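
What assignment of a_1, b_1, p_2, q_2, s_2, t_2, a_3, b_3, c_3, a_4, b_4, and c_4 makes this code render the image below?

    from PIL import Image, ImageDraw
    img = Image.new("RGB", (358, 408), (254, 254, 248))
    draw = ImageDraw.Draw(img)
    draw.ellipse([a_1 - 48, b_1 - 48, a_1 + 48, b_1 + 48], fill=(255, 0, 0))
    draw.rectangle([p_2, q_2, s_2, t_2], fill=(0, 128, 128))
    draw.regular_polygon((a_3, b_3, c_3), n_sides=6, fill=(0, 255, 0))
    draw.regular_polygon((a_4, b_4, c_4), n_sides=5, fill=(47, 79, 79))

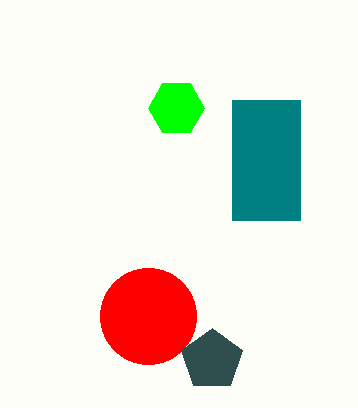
a_1 = 148, b_1 = 316, p_2 = 232, q_2 = 100, s_2 = 300, t_2 = 220, a_3 = 176, b_3 = 108, c_3 = 28, a_4 = 212, b_4 = 360, c_4 = 32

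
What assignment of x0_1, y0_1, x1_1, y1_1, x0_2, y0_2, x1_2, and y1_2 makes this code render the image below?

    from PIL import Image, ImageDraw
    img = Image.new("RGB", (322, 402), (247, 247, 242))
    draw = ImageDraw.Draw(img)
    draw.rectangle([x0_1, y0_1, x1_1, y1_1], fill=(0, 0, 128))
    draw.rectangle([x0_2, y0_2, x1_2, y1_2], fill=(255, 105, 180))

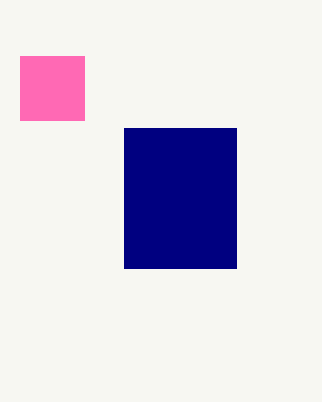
x0_1 = 124, y0_1 = 128, x1_1 = 236, y1_1 = 268, x0_2 = 20, y0_2 = 56, x1_2 = 84, y1_2 = 120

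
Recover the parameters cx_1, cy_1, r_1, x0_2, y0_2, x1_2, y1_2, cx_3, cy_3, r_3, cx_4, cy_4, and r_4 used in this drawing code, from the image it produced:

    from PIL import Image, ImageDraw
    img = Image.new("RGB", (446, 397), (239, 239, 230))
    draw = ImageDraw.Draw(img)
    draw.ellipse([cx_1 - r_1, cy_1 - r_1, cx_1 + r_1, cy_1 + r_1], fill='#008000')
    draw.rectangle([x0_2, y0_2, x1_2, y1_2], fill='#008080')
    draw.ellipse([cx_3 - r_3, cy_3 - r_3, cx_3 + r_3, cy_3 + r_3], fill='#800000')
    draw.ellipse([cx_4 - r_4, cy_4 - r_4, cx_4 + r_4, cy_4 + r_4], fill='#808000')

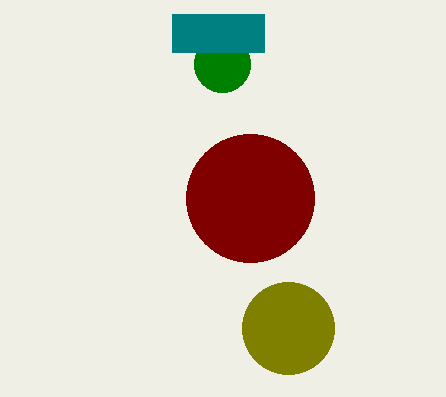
cx_1 = 222, cy_1 = 64, r_1 = 28, x0_2 = 172, y0_2 = 14, x1_2 = 264, y1_2 = 52, cx_3 = 250, cy_3 = 198, r_3 = 64, cx_4 = 288, cy_4 = 328, r_4 = 46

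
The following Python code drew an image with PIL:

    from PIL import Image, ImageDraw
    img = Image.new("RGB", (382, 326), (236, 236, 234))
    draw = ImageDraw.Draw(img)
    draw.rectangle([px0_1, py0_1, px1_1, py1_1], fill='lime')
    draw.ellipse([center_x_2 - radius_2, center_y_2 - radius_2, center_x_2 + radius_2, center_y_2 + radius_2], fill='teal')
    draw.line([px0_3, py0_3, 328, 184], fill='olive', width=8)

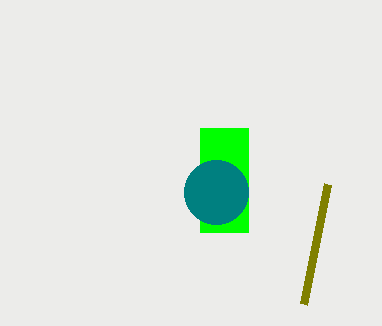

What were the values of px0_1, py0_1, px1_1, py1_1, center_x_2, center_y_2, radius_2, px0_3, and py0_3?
px0_1 = 200, py0_1 = 128, px1_1 = 248, py1_1 = 232, center_x_2 = 216, center_y_2 = 192, radius_2 = 32, px0_3 = 304, py0_3 = 304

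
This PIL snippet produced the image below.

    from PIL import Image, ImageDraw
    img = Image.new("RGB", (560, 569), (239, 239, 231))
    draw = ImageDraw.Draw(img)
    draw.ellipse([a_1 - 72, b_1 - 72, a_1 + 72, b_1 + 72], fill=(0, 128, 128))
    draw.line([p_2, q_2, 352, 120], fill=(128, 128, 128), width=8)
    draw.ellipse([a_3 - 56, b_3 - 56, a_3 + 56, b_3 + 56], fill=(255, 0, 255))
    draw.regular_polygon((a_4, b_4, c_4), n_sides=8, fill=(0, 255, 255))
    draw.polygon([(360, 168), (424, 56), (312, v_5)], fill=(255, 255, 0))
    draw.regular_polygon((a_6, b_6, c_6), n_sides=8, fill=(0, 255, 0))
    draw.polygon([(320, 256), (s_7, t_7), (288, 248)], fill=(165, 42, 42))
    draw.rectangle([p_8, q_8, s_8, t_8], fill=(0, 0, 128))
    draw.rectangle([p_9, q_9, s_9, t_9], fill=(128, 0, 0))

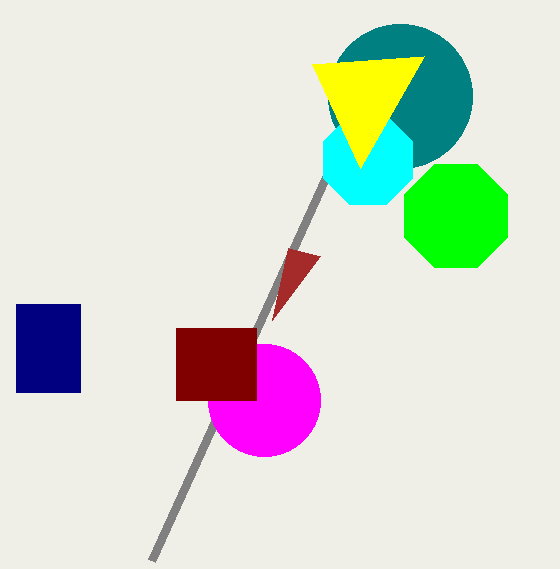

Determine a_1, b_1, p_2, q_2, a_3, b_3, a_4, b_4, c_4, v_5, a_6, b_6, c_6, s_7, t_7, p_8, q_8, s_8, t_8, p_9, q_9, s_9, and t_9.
a_1 = 400; b_1 = 96; p_2 = 152; q_2 = 560; a_3 = 264; b_3 = 400; a_4 = 368; b_4 = 160; c_4 = 48; v_5 = 64; a_6 = 456; b_6 = 216; c_6 = 56; s_7 = 272; t_7 = 320; p_8 = 16; q_8 = 304; s_8 = 80; t_8 = 392; p_9 = 176; q_9 = 328; s_9 = 256; t_9 = 400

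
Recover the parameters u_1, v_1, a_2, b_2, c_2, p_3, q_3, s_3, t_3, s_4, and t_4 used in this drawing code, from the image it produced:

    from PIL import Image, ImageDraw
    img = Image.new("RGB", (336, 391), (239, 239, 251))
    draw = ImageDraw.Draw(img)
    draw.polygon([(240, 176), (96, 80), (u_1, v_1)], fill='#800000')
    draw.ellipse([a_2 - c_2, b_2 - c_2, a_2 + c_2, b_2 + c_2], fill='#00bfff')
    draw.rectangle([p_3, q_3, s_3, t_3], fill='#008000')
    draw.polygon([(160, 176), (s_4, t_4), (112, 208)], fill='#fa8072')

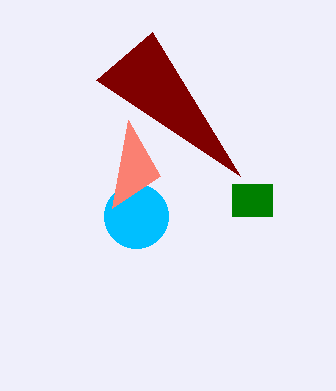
u_1 = 152, v_1 = 32, a_2 = 136, b_2 = 216, c_2 = 32, p_3 = 232, q_3 = 184, s_3 = 272, t_3 = 216, s_4 = 128, t_4 = 120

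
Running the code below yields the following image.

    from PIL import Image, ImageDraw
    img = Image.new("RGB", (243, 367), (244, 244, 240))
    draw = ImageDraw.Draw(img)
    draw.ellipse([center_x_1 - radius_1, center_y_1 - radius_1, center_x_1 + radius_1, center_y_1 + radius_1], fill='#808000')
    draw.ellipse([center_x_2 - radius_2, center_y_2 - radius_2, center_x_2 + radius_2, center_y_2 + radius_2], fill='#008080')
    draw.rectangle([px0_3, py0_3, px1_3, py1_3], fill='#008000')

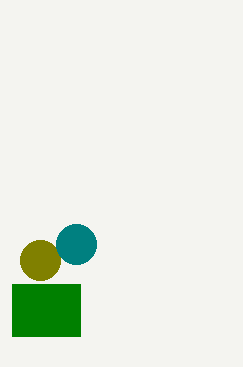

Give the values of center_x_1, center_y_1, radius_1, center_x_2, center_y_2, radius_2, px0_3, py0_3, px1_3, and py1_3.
center_x_1 = 40; center_y_1 = 260; radius_1 = 20; center_x_2 = 76; center_y_2 = 244; radius_2 = 20; px0_3 = 12; py0_3 = 284; px1_3 = 80; py1_3 = 336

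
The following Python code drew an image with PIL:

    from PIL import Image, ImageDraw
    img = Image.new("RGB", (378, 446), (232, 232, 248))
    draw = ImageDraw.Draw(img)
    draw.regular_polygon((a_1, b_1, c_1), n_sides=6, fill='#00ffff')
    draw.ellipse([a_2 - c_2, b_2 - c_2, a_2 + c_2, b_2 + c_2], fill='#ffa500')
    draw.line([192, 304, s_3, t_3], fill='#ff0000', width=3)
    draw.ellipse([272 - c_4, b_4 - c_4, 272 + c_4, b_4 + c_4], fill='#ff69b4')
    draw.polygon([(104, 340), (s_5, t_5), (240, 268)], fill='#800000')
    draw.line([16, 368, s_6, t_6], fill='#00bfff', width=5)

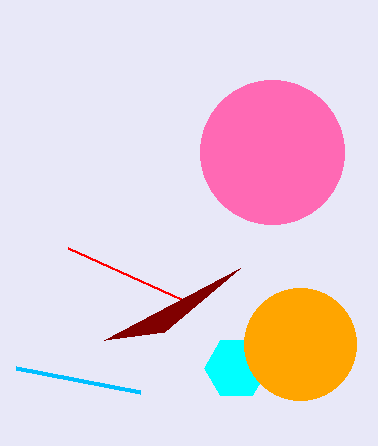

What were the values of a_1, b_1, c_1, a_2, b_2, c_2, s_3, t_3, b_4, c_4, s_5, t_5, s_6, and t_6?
a_1 = 236
b_1 = 368
c_1 = 32
a_2 = 300
b_2 = 344
c_2 = 56
s_3 = 68
t_3 = 248
b_4 = 152
c_4 = 72
s_5 = 164
t_5 = 332
s_6 = 140
t_6 = 392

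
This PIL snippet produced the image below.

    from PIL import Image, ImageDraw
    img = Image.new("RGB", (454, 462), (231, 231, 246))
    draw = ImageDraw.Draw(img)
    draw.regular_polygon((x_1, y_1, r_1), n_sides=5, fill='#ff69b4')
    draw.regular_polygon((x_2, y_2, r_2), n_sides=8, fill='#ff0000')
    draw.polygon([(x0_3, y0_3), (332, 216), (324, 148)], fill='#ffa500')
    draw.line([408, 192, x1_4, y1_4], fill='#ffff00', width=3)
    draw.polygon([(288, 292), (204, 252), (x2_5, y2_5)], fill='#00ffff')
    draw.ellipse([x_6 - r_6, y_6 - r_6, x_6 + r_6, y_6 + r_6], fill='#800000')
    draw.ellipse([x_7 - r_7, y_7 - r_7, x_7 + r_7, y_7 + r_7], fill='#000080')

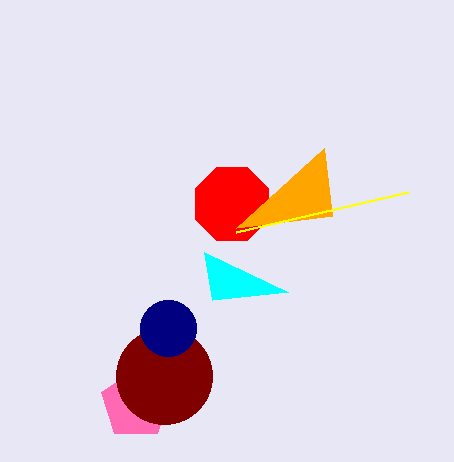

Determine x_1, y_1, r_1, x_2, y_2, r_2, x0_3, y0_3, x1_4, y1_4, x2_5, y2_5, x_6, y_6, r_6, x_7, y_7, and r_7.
x_1 = 136, y_1 = 404, r_1 = 36, x_2 = 232, y_2 = 204, r_2 = 40, x0_3 = 236, y0_3 = 228, x1_4 = 236, y1_4 = 232, x2_5 = 212, y2_5 = 300, x_6 = 164, y_6 = 376, r_6 = 48, x_7 = 168, y_7 = 328, r_7 = 28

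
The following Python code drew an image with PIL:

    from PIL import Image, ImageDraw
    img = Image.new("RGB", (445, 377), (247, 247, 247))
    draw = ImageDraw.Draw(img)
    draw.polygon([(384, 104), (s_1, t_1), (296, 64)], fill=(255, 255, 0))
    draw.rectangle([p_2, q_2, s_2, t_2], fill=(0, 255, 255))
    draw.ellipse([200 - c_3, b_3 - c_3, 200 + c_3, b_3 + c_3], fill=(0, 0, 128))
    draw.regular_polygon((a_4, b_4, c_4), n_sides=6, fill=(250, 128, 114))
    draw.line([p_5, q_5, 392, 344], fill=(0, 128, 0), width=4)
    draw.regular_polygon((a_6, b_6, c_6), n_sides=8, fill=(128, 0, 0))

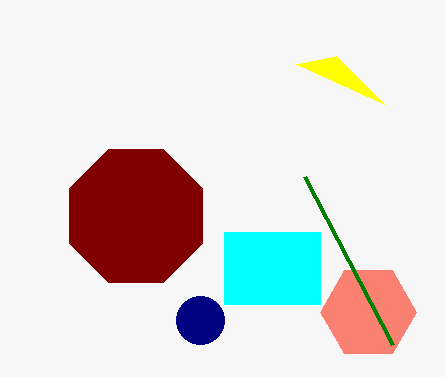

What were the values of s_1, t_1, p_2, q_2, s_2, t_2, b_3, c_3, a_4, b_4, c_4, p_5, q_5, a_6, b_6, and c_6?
s_1 = 336
t_1 = 56
p_2 = 224
q_2 = 232
s_2 = 320
t_2 = 304
b_3 = 320
c_3 = 24
a_4 = 368
b_4 = 312
c_4 = 48
p_5 = 304
q_5 = 176
a_6 = 136
b_6 = 216
c_6 = 72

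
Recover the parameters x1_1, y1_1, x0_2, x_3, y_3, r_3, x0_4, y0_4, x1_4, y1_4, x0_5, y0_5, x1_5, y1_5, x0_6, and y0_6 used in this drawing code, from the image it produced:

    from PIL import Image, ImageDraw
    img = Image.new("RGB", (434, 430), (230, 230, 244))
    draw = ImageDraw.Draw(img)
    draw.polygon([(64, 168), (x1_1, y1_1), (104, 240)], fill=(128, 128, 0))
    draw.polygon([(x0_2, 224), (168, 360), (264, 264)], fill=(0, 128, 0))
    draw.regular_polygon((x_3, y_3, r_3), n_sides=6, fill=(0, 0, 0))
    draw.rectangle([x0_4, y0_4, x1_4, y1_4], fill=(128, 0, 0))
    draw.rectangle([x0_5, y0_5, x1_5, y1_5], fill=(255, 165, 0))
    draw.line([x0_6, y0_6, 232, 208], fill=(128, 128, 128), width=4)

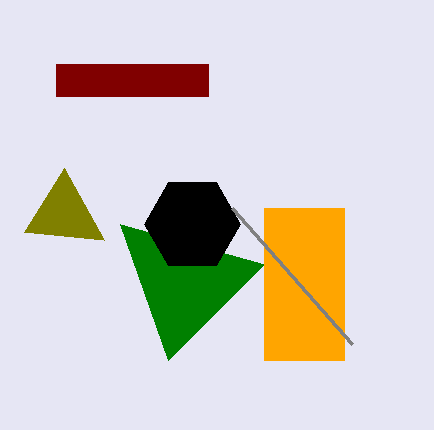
x1_1 = 24, y1_1 = 232, x0_2 = 120, x_3 = 192, y_3 = 224, r_3 = 48, x0_4 = 56, y0_4 = 64, x1_4 = 208, y1_4 = 96, x0_5 = 264, y0_5 = 208, x1_5 = 344, y1_5 = 360, x0_6 = 352, y0_6 = 344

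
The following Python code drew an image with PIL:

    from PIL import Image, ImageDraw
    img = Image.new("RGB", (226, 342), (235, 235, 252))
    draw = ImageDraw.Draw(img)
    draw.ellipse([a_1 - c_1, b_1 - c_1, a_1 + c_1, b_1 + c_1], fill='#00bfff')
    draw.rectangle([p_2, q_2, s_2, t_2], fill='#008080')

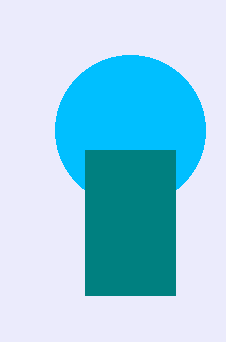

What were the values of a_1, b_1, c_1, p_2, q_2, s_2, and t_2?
a_1 = 130; b_1 = 130; c_1 = 75; p_2 = 85; q_2 = 150; s_2 = 175; t_2 = 295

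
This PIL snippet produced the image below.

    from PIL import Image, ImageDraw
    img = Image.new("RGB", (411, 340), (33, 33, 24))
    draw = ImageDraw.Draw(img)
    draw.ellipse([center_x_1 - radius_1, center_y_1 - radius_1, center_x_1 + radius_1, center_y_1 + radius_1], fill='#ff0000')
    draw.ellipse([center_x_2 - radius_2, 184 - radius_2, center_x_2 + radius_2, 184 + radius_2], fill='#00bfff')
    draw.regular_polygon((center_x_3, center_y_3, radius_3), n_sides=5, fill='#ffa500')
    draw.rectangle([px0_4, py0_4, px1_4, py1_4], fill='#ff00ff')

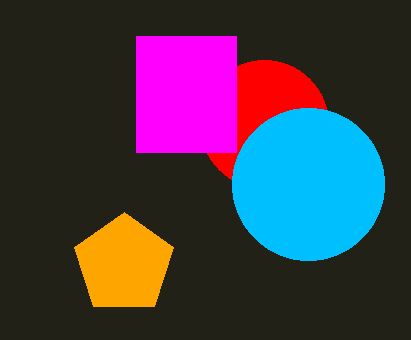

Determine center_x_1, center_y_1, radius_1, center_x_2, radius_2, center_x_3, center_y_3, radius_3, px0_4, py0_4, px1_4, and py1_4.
center_x_1 = 264; center_y_1 = 124; radius_1 = 64; center_x_2 = 308; radius_2 = 76; center_x_3 = 124; center_y_3 = 264; radius_3 = 52; px0_4 = 136; py0_4 = 36; px1_4 = 236; py1_4 = 152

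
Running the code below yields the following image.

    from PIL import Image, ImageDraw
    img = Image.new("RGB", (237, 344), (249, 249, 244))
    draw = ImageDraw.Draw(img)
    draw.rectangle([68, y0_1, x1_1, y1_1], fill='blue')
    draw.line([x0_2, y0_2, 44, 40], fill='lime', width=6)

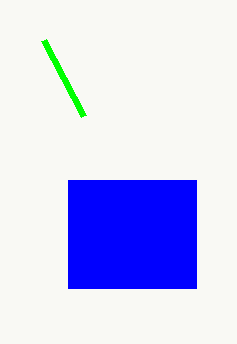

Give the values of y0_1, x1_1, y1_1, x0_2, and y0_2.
y0_1 = 180, x1_1 = 196, y1_1 = 288, x0_2 = 84, y0_2 = 116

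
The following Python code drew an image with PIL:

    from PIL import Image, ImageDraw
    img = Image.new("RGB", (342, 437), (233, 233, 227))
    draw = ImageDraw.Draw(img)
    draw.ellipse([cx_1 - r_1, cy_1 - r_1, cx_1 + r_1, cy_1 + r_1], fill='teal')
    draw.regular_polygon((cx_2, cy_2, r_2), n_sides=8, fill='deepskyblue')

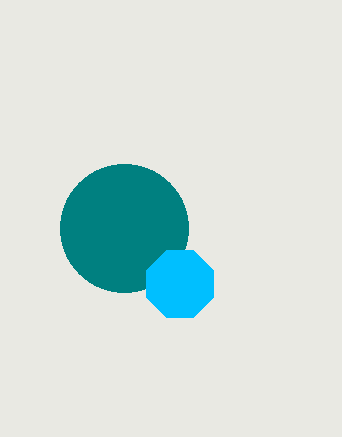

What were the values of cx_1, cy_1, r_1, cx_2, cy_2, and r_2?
cx_1 = 124
cy_1 = 228
r_1 = 64
cx_2 = 180
cy_2 = 284
r_2 = 36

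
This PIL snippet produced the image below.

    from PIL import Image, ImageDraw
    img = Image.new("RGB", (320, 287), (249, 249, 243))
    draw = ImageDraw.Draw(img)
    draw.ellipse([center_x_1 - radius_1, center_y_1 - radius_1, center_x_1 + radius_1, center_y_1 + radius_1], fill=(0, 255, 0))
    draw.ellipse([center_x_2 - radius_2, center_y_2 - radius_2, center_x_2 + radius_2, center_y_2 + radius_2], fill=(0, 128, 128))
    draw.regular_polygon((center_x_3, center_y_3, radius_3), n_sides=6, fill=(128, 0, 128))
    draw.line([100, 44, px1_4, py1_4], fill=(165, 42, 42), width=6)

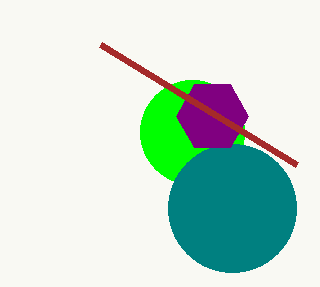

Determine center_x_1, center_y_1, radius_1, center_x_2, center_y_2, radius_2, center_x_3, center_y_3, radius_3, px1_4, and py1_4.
center_x_1 = 192
center_y_1 = 132
radius_1 = 52
center_x_2 = 232
center_y_2 = 208
radius_2 = 64
center_x_3 = 212
center_y_3 = 116
radius_3 = 36
px1_4 = 296
py1_4 = 164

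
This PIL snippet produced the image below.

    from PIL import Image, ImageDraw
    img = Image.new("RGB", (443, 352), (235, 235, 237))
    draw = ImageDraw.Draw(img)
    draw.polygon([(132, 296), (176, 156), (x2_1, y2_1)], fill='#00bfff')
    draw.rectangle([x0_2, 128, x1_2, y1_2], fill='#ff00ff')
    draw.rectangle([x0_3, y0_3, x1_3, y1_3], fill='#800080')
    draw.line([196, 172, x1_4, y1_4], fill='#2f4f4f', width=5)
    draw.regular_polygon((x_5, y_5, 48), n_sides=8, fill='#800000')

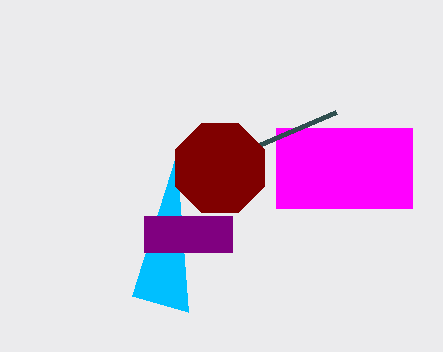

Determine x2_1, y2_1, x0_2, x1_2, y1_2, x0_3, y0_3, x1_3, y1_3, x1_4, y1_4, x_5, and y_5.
x2_1 = 188; y2_1 = 312; x0_2 = 276; x1_2 = 412; y1_2 = 208; x0_3 = 144; y0_3 = 216; x1_3 = 232; y1_3 = 252; x1_4 = 336; y1_4 = 112; x_5 = 220; y_5 = 168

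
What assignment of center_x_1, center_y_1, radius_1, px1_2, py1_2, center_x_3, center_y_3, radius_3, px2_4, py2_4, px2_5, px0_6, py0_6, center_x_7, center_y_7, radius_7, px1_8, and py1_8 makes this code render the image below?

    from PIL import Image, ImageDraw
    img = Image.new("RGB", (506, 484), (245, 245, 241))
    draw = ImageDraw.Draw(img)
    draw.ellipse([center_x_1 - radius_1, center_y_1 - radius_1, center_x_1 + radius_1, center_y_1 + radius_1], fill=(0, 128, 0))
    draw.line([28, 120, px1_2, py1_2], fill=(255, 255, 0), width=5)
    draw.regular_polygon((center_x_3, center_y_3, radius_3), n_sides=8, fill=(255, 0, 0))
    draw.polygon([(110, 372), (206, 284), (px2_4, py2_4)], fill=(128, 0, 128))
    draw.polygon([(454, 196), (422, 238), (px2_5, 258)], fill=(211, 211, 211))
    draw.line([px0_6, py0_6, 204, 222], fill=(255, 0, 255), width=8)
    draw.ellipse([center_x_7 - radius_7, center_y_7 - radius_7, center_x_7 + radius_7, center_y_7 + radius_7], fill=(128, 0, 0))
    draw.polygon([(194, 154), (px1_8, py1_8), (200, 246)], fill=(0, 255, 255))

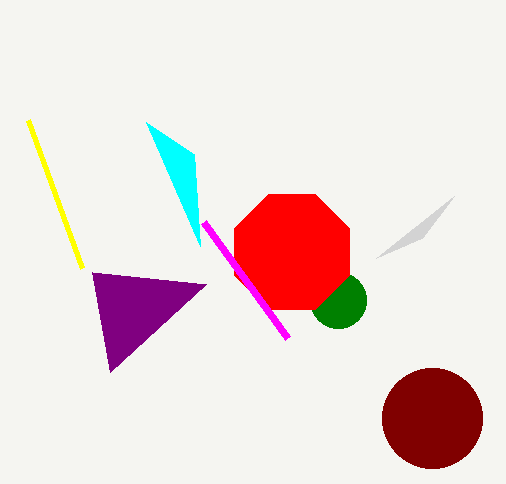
center_x_1 = 338
center_y_1 = 300
radius_1 = 28
px1_2 = 82
py1_2 = 268
center_x_3 = 292
center_y_3 = 252
radius_3 = 62
px2_4 = 92
py2_4 = 272
px2_5 = 376
px0_6 = 288
py0_6 = 338
center_x_7 = 432
center_y_7 = 418
radius_7 = 50
px1_8 = 146
py1_8 = 122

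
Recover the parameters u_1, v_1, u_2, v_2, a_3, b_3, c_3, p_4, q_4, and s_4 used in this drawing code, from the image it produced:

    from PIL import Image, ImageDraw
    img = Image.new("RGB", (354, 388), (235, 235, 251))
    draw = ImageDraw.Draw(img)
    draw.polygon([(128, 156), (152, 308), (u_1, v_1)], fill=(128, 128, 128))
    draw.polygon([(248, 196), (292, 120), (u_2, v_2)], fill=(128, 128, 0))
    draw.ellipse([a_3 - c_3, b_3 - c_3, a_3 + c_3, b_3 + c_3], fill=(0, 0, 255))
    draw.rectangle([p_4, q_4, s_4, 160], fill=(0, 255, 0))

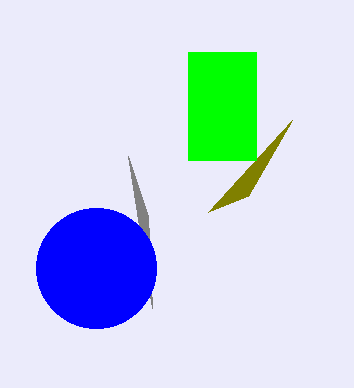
u_1 = 148; v_1 = 216; u_2 = 208; v_2 = 212; a_3 = 96; b_3 = 268; c_3 = 60; p_4 = 188; q_4 = 52; s_4 = 256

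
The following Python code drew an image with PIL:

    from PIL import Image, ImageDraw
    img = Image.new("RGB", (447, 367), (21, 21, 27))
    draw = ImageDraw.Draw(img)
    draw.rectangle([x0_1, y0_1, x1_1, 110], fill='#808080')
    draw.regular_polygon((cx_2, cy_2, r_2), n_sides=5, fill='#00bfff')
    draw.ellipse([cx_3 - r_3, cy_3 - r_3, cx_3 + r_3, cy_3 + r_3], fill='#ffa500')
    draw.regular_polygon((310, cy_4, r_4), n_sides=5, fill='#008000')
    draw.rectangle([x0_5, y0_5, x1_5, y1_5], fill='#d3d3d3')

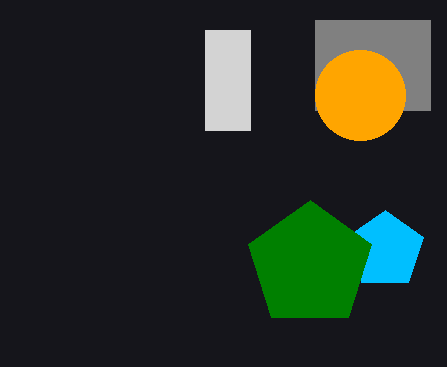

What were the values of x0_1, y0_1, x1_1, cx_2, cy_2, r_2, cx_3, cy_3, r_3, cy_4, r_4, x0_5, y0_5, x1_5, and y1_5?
x0_1 = 315, y0_1 = 20, x1_1 = 430, cx_2 = 385, cy_2 = 250, r_2 = 40, cx_3 = 360, cy_3 = 95, r_3 = 45, cy_4 = 265, r_4 = 65, x0_5 = 205, y0_5 = 30, x1_5 = 250, y1_5 = 130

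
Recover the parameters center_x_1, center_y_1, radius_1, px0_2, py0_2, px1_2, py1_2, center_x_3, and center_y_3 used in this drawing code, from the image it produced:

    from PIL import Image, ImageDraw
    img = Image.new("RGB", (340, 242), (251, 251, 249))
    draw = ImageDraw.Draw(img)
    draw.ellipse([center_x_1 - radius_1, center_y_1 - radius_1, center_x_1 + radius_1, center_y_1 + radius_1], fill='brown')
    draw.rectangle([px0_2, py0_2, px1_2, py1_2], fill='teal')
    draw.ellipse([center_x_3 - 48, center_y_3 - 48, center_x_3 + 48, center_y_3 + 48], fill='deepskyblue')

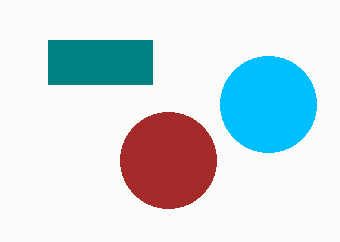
center_x_1 = 168, center_y_1 = 160, radius_1 = 48, px0_2 = 48, py0_2 = 40, px1_2 = 152, py1_2 = 84, center_x_3 = 268, center_y_3 = 104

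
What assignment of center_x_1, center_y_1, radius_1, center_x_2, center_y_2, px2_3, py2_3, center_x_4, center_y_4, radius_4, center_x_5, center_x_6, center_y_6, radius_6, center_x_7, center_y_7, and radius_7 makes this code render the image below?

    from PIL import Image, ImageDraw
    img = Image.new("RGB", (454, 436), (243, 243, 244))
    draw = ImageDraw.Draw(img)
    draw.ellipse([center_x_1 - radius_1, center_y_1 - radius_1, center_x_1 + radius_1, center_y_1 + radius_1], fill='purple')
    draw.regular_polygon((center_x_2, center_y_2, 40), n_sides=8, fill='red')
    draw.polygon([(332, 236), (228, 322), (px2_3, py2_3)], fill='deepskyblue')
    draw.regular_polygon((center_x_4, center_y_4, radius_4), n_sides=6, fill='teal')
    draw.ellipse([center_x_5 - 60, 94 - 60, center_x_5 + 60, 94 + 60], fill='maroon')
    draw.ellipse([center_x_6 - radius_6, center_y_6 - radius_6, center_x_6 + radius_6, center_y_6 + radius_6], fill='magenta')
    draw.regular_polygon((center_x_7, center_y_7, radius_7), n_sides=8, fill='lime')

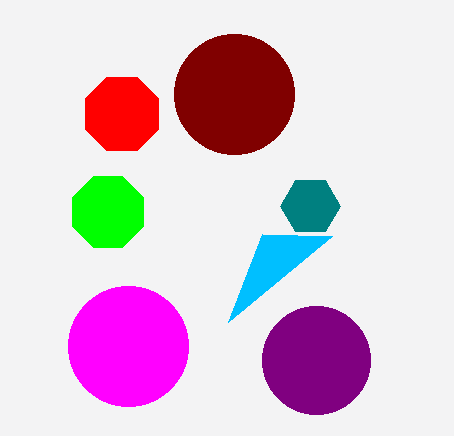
center_x_1 = 316; center_y_1 = 360; radius_1 = 54; center_x_2 = 122; center_y_2 = 114; px2_3 = 262; py2_3 = 234; center_x_4 = 310; center_y_4 = 206; radius_4 = 30; center_x_5 = 234; center_x_6 = 128; center_y_6 = 346; radius_6 = 60; center_x_7 = 108; center_y_7 = 212; radius_7 = 38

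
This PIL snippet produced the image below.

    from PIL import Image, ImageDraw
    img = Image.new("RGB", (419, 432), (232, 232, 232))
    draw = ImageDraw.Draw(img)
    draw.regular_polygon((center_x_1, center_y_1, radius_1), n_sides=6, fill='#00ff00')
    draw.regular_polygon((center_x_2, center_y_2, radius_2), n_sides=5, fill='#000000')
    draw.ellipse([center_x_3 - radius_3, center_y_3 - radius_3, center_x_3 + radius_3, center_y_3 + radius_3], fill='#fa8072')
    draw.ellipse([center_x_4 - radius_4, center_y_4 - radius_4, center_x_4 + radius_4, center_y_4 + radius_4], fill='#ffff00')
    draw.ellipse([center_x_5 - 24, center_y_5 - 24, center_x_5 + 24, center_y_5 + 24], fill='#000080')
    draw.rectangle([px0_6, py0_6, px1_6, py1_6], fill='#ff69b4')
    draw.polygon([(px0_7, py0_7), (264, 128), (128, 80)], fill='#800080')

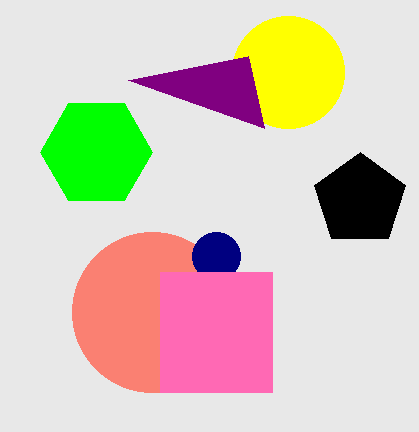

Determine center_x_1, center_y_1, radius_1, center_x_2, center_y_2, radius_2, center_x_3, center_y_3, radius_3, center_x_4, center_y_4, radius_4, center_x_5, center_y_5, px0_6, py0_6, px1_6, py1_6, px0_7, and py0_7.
center_x_1 = 96, center_y_1 = 152, radius_1 = 56, center_x_2 = 360, center_y_2 = 200, radius_2 = 48, center_x_3 = 152, center_y_3 = 312, radius_3 = 80, center_x_4 = 288, center_y_4 = 72, radius_4 = 56, center_x_5 = 216, center_y_5 = 256, px0_6 = 160, py0_6 = 272, px1_6 = 272, py1_6 = 392, px0_7 = 248, py0_7 = 56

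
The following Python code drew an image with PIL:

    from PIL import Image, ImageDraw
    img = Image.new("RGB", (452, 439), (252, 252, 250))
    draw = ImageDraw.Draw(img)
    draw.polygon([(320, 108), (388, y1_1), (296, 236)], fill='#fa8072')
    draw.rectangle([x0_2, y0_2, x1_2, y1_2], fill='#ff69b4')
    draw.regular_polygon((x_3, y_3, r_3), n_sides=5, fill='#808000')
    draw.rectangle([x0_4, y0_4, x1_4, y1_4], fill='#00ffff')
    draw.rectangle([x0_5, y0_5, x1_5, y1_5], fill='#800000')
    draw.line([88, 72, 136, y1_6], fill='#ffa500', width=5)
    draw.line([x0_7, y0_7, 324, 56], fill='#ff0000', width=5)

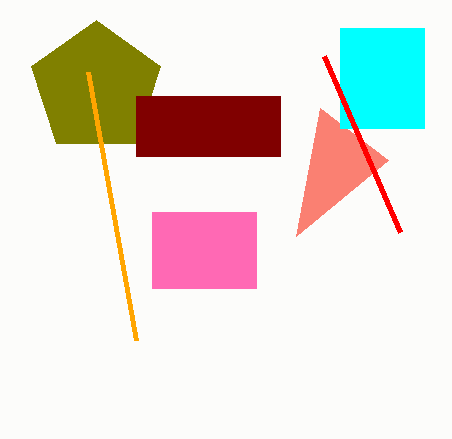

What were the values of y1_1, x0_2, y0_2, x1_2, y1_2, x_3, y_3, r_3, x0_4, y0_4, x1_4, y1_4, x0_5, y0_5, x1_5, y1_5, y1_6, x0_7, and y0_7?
y1_1 = 160, x0_2 = 152, y0_2 = 212, x1_2 = 256, y1_2 = 288, x_3 = 96, y_3 = 88, r_3 = 68, x0_4 = 340, y0_4 = 28, x1_4 = 424, y1_4 = 128, x0_5 = 136, y0_5 = 96, x1_5 = 280, y1_5 = 156, y1_6 = 340, x0_7 = 400, y0_7 = 232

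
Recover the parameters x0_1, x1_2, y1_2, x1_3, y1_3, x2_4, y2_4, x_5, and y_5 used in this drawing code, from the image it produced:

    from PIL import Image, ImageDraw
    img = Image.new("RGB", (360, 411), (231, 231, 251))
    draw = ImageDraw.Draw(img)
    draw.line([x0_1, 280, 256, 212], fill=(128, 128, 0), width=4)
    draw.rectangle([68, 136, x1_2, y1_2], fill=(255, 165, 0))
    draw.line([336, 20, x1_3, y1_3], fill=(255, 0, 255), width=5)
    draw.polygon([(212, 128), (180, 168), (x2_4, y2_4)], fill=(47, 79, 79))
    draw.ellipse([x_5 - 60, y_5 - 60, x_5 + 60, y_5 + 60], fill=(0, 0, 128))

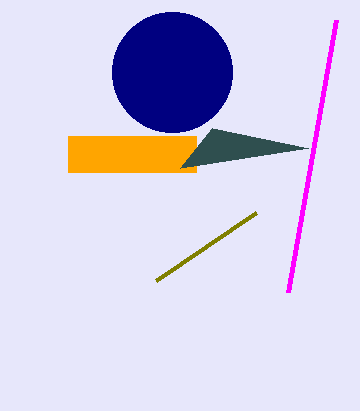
x0_1 = 156, x1_2 = 196, y1_2 = 172, x1_3 = 288, y1_3 = 292, x2_4 = 308, y2_4 = 148, x_5 = 172, y_5 = 72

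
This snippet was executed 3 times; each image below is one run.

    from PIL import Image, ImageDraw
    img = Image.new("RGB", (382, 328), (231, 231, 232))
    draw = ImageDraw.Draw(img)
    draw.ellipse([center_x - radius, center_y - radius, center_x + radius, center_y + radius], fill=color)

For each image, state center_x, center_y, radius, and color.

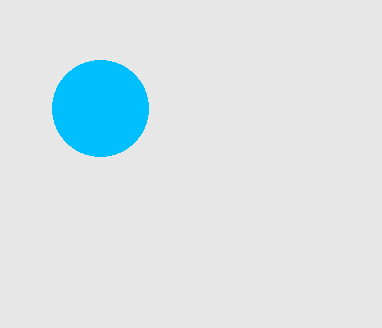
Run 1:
center_x = 100; center_y = 108; radius = 48; color = 'deepskyblue'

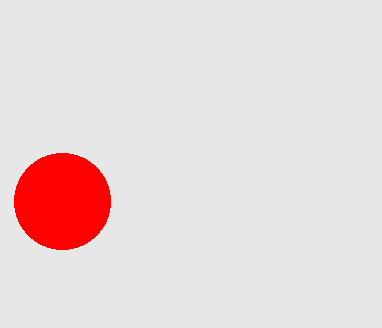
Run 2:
center_x = 62; center_y = 201; radius = 48; color = 'red'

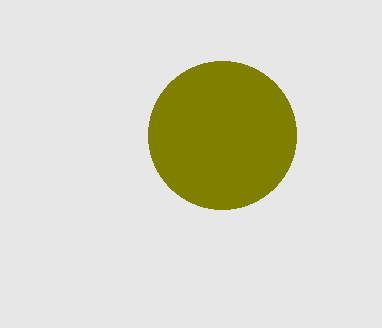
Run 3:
center_x = 222
center_y = 135
radius = 74
color = 'olive'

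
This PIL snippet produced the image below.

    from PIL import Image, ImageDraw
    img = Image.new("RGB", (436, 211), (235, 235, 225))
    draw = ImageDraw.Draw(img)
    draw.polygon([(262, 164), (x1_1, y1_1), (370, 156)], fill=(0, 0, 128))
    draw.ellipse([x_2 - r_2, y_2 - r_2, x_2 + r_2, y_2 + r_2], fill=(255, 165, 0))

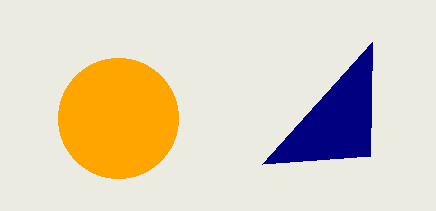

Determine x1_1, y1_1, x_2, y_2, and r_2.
x1_1 = 372, y1_1 = 42, x_2 = 118, y_2 = 118, r_2 = 60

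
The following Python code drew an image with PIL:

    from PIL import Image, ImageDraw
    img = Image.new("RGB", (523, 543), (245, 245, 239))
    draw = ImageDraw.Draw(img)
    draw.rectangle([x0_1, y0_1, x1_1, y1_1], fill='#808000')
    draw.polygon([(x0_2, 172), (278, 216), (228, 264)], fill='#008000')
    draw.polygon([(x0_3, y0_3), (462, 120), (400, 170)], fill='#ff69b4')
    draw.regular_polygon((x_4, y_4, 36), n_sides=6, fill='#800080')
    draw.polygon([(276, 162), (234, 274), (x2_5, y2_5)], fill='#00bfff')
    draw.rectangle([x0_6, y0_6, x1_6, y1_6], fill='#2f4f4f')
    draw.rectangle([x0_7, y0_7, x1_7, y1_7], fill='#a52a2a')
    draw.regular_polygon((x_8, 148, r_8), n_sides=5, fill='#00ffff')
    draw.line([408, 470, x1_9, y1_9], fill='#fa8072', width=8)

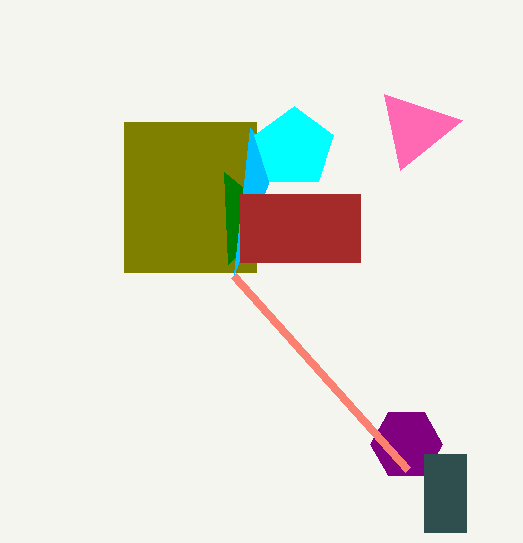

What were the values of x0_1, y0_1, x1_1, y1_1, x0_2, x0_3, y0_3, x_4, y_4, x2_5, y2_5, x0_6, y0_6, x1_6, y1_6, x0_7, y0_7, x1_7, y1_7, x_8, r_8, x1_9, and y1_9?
x0_1 = 124; y0_1 = 122; x1_1 = 256; y1_1 = 272; x0_2 = 224; x0_3 = 384; y0_3 = 94; x_4 = 406; y_4 = 444; x2_5 = 250; y2_5 = 128; x0_6 = 424; y0_6 = 454; x1_6 = 466; y1_6 = 532; x0_7 = 240; y0_7 = 194; x1_7 = 360; y1_7 = 262; x_8 = 294; r_8 = 42; x1_9 = 234; y1_9 = 276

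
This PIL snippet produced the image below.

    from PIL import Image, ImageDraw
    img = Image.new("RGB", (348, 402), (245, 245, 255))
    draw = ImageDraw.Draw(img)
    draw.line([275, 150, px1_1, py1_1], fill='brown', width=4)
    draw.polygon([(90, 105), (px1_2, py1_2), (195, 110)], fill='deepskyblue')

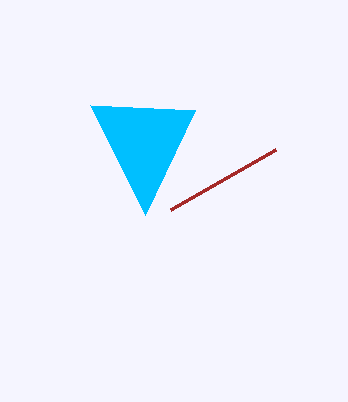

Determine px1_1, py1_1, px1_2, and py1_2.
px1_1 = 170, py1_1 = 210, px1_2 = 145, py1_2 = 215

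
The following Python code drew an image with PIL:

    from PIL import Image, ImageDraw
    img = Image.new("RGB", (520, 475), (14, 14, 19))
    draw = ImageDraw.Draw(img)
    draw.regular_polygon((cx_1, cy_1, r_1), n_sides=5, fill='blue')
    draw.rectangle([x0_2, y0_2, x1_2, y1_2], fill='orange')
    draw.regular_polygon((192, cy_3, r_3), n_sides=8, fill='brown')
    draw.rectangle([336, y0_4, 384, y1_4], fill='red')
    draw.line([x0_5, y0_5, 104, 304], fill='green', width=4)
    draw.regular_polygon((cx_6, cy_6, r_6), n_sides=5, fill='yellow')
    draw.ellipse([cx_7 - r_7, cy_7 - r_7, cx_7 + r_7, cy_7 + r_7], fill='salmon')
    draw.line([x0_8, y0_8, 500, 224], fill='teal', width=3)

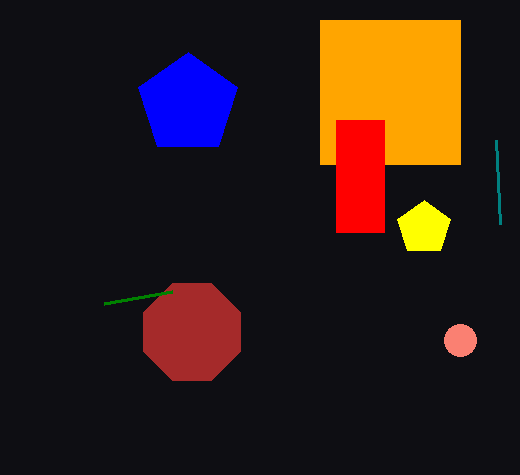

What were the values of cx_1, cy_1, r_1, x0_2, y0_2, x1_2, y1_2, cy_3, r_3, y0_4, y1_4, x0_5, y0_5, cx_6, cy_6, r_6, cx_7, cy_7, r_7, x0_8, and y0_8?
cx_1 = 188
cy_1 = 104
r_1 = 52
x0_2 = 320
y0_2 = 20
x1_2 = 460
y1_2 = 164
cy_3 = 332
r_3 = 52
y0_4 = 120
y1_4 = 232
x0_5 = 172
y0_5 = 292
cx_6 = 424
cy_6 = 228
r_6 = 28
cx_7 = 460
cy_7 = 340
r_7 = 16
x0_8 = 496
y0_8 = 140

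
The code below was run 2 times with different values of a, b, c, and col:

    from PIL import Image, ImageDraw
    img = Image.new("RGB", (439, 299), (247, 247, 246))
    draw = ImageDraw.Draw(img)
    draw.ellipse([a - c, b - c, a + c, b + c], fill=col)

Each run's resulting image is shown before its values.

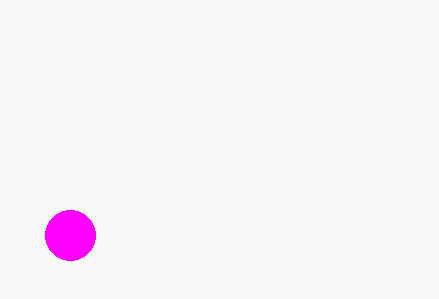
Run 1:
a = 70
b = 235
c = 25
col = 'magenta'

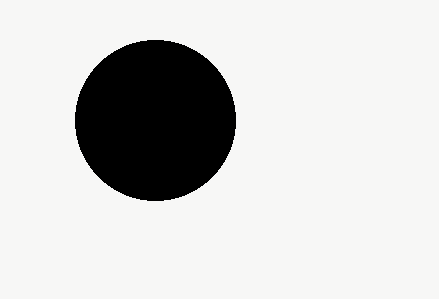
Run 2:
a = 155; b = 120; c = 80; col = 'black'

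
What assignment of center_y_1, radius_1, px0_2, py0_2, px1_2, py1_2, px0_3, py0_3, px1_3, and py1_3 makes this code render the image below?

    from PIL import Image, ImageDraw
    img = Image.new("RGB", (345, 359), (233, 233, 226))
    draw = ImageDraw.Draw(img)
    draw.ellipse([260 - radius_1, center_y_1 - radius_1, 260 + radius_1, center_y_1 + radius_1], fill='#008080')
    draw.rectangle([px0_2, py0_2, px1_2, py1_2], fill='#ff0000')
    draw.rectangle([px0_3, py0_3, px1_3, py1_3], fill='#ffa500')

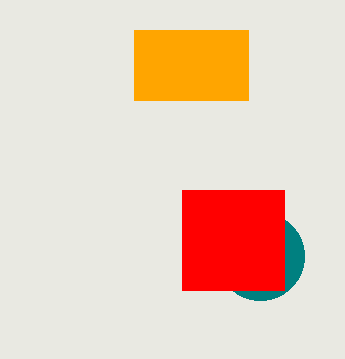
center_y_1 = 256
radius_1 = 44
px0_2 = 182
py0_2 = 190
px1_2 = 284
py1_2 = 290
px0_3 = 134
py0_3 = 30
px1_3 = 248
py1_3 = 100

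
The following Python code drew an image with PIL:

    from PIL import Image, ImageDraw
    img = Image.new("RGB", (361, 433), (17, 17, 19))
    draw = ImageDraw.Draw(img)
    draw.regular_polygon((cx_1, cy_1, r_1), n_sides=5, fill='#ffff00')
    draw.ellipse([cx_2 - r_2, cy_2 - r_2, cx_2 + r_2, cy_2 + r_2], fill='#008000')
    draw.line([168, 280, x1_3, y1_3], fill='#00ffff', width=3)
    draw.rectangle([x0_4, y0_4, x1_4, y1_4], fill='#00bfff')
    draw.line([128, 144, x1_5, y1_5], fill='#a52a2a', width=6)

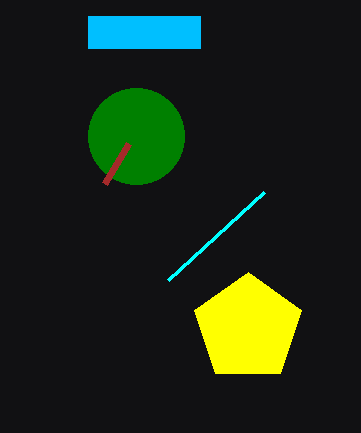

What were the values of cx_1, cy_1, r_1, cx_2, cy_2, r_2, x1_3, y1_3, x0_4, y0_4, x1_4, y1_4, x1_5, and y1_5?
cx_1 = 248
cy_1 = 328
r_1 = 56
cx_2 = 136
cy_2 = 136
r_2 = 48
x1_3 = 264
y1_3 = 192
x0_4 = 88
y0_4 = 16
x1_4 = 200
y1_4 = 48
x1_5 = 104
y1_5 = 184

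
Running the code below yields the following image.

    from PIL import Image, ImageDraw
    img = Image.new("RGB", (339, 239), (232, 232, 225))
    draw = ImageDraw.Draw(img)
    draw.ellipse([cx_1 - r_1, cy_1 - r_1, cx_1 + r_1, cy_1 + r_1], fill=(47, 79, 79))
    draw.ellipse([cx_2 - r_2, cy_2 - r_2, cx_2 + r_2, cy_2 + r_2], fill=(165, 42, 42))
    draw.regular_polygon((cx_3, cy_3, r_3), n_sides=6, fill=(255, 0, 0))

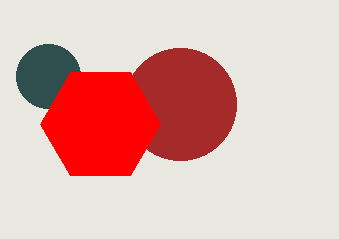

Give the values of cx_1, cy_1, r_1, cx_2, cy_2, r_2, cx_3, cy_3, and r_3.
cx_1 = 48
cy_1 = 76
r_1 = 32
cx_2 = 180
cy_2 = 104
r_2 = 56
cx_3 = 100
cy_3 = 124
r_3 = 60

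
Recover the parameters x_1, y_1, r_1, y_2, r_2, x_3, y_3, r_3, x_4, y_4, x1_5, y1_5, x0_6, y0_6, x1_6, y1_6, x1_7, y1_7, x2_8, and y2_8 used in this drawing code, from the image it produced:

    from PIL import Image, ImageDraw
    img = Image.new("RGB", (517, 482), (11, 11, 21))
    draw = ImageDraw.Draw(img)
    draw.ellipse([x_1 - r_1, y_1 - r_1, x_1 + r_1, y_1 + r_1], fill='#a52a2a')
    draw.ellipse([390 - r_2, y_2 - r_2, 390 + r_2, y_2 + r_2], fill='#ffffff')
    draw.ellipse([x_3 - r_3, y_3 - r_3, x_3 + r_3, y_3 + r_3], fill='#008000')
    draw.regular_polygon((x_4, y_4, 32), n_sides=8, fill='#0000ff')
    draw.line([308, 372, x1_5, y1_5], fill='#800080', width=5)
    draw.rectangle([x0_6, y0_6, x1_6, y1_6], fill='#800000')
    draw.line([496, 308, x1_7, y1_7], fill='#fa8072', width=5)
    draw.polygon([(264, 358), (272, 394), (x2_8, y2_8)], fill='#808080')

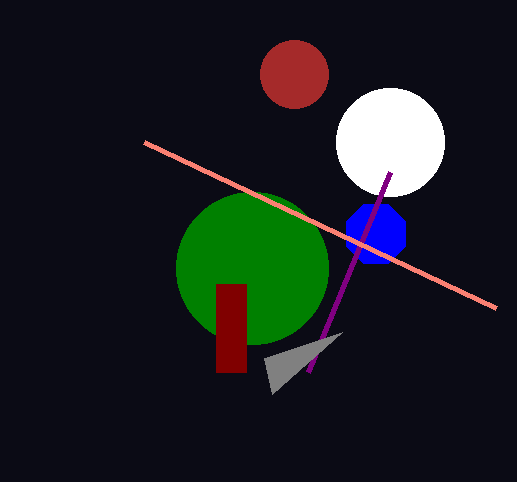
x_1 = 294, y_1 = 74, r_1 = 34, y_2 = 142, r_2 = 54, x_3 = 252, y_3 = 268, r_3 = 76, x_4 = 376, y_4 = 234, x1_5 = 390, y1_5 = 172, x0_6 = 216, y0_6 = 284, x1_6 = 246, y1_6 = 372, x1_7 = 144, y1_7 = 142, x2_8 = 342, y2_8 = 332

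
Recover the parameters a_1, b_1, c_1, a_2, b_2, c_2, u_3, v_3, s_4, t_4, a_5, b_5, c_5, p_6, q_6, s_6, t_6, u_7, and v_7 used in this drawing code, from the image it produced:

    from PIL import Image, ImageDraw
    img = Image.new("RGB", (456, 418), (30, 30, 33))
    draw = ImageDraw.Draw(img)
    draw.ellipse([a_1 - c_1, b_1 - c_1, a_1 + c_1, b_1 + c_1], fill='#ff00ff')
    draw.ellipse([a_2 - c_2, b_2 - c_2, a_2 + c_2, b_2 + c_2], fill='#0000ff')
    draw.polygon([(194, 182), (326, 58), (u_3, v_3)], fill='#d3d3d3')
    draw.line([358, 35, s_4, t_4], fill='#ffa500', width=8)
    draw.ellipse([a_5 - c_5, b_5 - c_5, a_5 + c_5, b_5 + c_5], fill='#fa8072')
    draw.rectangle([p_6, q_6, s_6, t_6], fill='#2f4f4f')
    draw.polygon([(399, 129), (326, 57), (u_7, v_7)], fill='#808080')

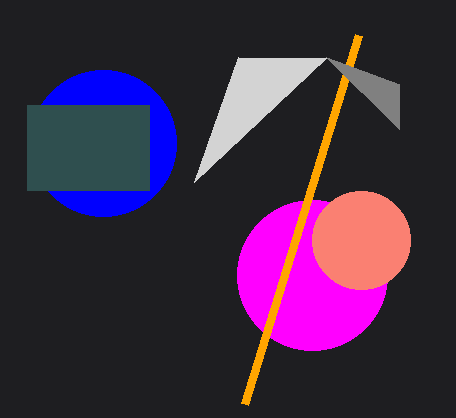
a_1 = 312
b_1 = 275
c_1 = 75
a_2 = 103
b_2 = 143
c_2 = 73
u_3 = 238
v_3 = 57
s_4 = 244
t_4 = 404
a_5 = 361
b_5 = 240
c_5 = 49
p_6 = 27
q_6 = 105
s_6 = 149
t_6 = 190
u_7 = 399
v_7 = 84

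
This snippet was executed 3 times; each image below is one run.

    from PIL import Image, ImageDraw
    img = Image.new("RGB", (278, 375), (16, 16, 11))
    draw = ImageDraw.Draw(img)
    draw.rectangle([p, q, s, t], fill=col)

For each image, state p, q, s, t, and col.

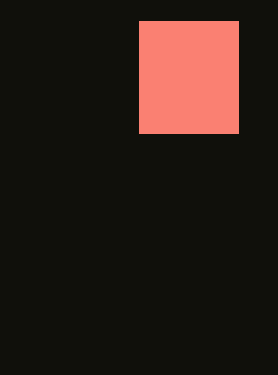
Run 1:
p = 139, q = 21, s = 238, t = 133, col = 'salmon'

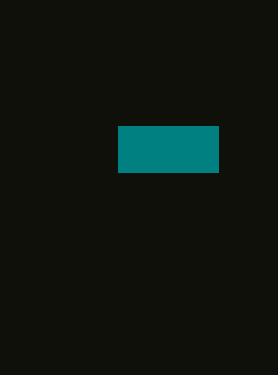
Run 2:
p = 118
q = 126
s = 218
t = 172
col = 'teal'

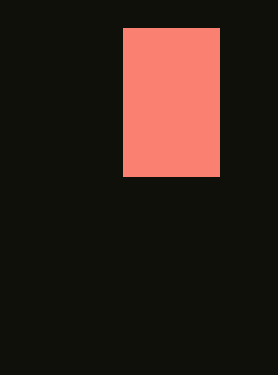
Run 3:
p = 123, q = 28, s = 219, t = 176, col = 'salmon'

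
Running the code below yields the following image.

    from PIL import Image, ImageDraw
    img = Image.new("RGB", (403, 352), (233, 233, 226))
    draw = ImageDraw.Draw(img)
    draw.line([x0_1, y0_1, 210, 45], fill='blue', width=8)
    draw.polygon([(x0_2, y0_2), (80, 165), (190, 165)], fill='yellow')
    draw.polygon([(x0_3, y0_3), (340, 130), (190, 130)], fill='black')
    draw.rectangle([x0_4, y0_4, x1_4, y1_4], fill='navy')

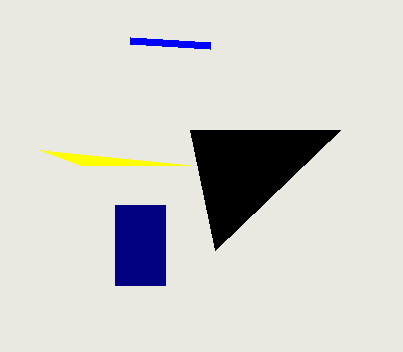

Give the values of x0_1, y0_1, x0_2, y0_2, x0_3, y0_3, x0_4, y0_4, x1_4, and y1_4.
x0_1 = 130
y0_1 = 40
x0_2 = 40
y0_2 = 150
x0_3 = 215
y0_3 = 250
x0_4 = 115
y0_4 = 205
x1_4 = 165
y1_4 = 285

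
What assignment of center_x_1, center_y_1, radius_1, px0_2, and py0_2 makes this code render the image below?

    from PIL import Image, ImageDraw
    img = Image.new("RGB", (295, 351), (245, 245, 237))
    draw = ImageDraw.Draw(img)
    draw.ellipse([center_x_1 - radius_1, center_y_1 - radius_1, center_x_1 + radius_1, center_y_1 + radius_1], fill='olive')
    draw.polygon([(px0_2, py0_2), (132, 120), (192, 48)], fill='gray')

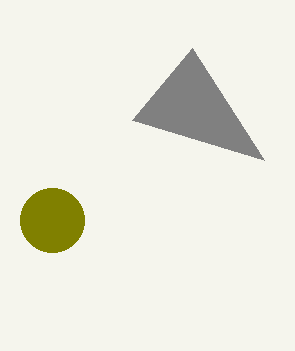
center_x_1 = 52
center_y_1 = 220
radius_1 = 32
px0_2 = 264
py0_2 = 160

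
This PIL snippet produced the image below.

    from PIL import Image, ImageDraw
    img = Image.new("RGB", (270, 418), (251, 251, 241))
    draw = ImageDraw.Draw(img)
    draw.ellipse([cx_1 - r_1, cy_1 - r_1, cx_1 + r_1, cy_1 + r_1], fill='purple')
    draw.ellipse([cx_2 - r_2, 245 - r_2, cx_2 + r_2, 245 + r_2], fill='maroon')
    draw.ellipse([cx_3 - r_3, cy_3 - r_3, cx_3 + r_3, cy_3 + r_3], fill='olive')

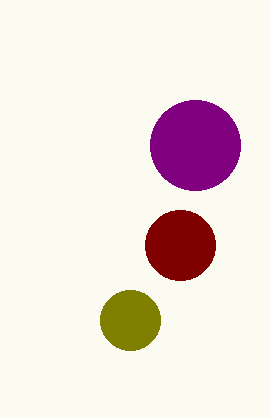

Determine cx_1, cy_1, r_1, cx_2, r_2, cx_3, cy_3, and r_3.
cx_1 = 195, cy_1 = 145, r_1 = 45, cx_2 = 180, r_2 = 35, cx_3 = 130, cy_3 = 320, r_3 = 30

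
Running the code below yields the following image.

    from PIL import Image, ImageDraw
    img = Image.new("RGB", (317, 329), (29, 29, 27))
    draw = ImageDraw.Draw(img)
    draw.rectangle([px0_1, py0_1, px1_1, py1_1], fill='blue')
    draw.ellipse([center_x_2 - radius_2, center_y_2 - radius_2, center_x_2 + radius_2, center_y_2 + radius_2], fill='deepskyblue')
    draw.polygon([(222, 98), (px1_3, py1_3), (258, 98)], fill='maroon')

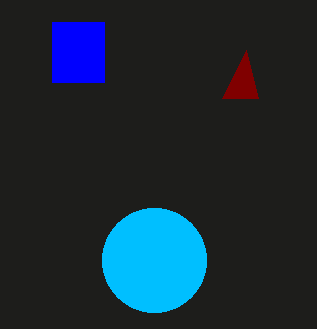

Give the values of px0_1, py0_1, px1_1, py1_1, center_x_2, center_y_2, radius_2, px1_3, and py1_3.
px0_1 = 52
py0_1 = 22
px1_1 = 104
py1_1 = 82
center_x_2 = 154
center_y_2 = 260
radius_2 = 52
px1_3 = 246
py1_3 = 50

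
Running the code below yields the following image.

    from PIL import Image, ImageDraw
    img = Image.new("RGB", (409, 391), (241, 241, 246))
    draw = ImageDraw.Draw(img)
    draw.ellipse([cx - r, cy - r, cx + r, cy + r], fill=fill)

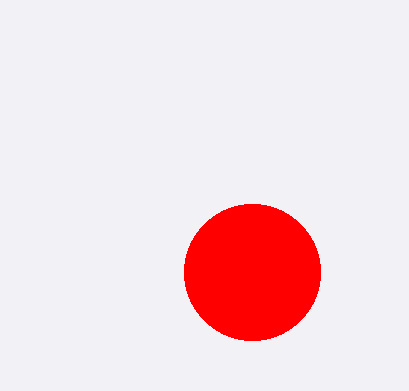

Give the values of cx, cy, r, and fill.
cx = 252; cy = 272; r = 68; fill = 'red'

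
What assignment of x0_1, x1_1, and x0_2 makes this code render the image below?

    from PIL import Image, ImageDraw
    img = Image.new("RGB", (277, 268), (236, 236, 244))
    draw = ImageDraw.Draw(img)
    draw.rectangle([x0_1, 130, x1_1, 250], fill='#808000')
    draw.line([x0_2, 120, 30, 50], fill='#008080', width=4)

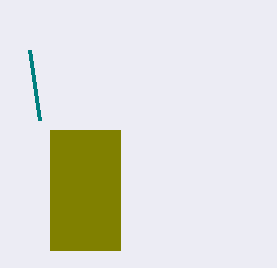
x0_1 = 50; x1_1 = 120; x0_2 = 40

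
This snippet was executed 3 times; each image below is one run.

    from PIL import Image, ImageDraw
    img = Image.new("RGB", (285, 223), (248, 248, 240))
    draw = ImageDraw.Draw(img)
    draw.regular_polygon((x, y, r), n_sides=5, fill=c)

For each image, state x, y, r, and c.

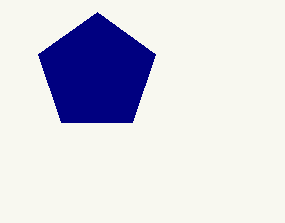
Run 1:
x = 97; y = 73; r = 61; c = 'navy'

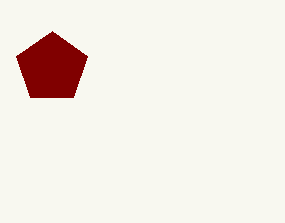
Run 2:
x = 52
y = 68
r = 37
c = 'maroon'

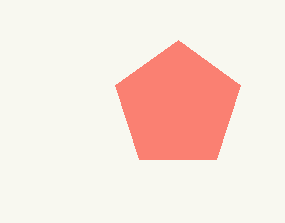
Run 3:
x = 178, y = 106, r = 66, c = 'salmon'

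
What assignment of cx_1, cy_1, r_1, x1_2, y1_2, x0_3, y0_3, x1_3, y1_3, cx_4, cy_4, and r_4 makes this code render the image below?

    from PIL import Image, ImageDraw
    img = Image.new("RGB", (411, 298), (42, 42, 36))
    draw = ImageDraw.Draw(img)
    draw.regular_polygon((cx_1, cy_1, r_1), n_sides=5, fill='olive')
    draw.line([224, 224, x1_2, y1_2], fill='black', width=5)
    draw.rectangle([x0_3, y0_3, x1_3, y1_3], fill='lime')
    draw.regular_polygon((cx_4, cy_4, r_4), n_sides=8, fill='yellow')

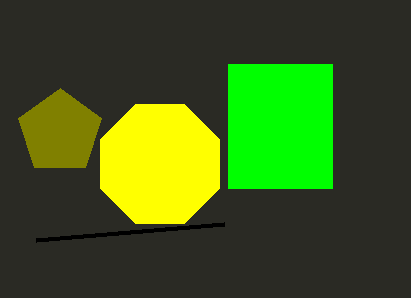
cx_1 = 60; cy_1 = 132; r_1 = 44; x1_2 = 36; y1_2 = 240; x0_3 = 228; y0_3 = 64; x1_3 = 332; y1_3 = 188; cx_4 = 160; cy_4 = 164; r_4 = 64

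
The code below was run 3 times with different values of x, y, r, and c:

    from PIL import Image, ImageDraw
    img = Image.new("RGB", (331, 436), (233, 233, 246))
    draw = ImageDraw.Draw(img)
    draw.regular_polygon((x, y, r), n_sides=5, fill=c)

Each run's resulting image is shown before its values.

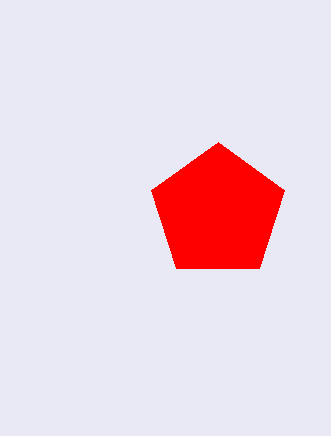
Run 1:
x = 218; y = 212; r = 70; c = 'red'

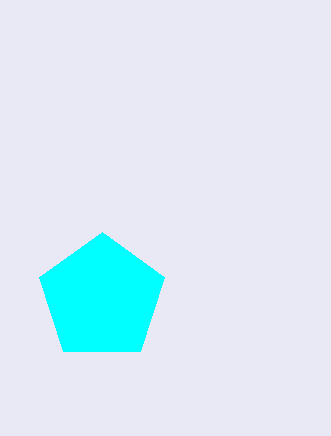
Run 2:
x = 102; y = 298; r = 66; c = 'cyan'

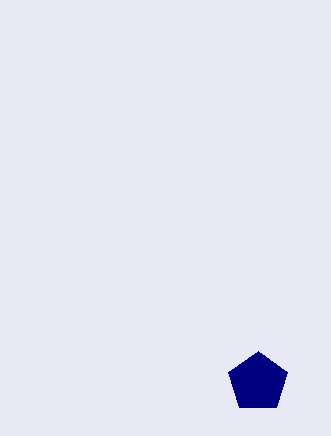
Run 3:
x = 258; y = 382; r = 31; c = 'navy'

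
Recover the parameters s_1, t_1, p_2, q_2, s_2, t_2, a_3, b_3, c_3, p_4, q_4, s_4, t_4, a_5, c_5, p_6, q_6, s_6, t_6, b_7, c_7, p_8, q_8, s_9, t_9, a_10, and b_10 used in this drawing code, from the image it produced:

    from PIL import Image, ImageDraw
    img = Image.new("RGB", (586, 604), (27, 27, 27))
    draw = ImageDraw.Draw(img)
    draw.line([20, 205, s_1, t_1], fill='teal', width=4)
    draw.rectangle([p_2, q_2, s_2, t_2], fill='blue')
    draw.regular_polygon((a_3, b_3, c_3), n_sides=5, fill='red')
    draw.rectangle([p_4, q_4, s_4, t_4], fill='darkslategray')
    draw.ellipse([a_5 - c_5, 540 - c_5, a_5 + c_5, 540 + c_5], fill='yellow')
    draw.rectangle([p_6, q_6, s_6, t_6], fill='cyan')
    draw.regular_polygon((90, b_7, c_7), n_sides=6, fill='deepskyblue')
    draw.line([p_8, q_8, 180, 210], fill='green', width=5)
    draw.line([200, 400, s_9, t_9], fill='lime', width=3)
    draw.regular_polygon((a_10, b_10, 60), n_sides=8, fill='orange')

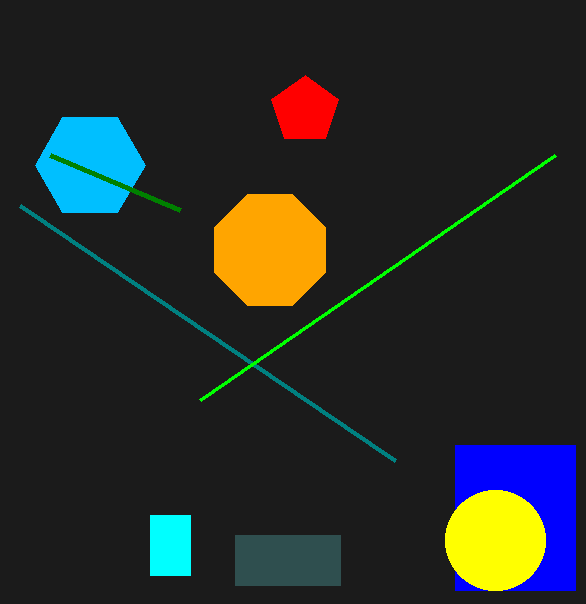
s_1 = 395; t_1 = 460; p_2 = 455; q_2 = 445; s_2 = 575; t_2 = 590; a_3 = 305; b_3 = 110; c_3 = 35; p_4 = 235; q_4 = 535; s_4 = 340; t_4 = 585; a_5 = 495; c_5 = 50; p_6 = 150; q_6 = 515; s_6 = 190; t_6 = 575; b_7 = 165; c_7 = 55; p_8 = 50; q_8 = 155; s_9 = 555; t_9 = 155; a_10 = 270; b_10 = 250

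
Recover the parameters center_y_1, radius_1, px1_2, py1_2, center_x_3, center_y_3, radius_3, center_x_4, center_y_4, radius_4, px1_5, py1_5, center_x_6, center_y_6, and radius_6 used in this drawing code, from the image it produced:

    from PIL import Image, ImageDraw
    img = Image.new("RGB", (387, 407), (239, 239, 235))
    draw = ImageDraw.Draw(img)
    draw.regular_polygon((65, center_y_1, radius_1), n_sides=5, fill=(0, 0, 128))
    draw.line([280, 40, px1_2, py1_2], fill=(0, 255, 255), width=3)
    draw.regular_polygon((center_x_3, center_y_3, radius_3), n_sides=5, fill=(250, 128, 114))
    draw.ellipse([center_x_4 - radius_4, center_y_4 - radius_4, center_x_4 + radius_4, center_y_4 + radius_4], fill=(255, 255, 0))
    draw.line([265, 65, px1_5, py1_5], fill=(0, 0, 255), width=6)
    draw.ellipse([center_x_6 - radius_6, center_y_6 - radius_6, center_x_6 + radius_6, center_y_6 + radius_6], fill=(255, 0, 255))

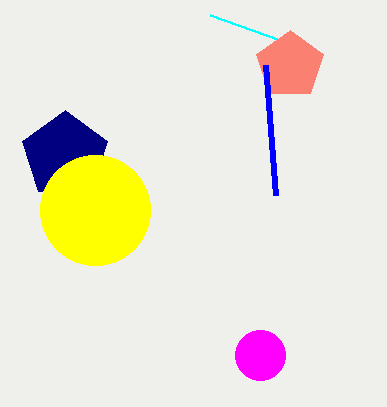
center_y_1 = 155; radius_1 = 45; px1_2 = 210; py1_2 = 15; center_x_3 = 290; center_y_3 = 65; radius_3 = 35; center_x_4 = 95; center_y_4 = 210; radius_4 = 55; px1_5 = 275; py1_5 = 195; center_x_6 = 260; center_y_6 = 355; radius_6 = 25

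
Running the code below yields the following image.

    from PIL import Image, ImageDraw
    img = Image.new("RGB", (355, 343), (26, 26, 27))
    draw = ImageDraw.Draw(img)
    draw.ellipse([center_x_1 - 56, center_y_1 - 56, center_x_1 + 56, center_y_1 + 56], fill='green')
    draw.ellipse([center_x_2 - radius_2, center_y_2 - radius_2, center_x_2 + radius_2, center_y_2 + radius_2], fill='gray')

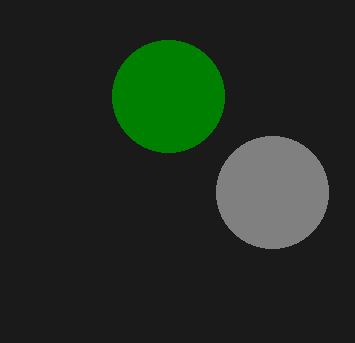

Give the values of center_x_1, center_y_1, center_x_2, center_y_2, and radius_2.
center_x_1 = 168
center_y_1 = 96
center_x_2 = 272
center_y_2 = 192
radius_2 = 56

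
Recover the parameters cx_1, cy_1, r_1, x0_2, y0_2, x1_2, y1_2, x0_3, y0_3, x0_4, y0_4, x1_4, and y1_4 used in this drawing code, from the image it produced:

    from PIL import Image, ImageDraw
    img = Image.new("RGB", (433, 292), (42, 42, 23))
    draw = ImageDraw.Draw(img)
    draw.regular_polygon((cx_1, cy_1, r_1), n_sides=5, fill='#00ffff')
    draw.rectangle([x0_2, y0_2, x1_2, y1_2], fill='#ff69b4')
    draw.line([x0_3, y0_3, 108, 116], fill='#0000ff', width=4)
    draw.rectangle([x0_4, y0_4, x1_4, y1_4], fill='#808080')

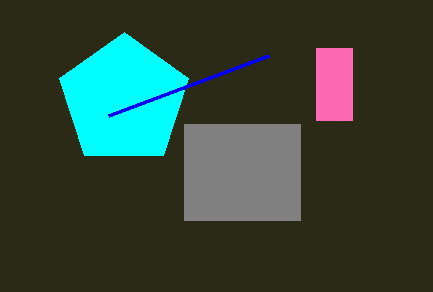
cx_1 = 124, cy_1 = 100, r_1 = 68, x0_2 = 316, y0_2 = 48, x1_2 = 352, y1_2 = 120, x0_3 = 268, y0_3 = 56, x0_4 = 184, y0_4 = 124, x1_4 = 300, y1_4 = 220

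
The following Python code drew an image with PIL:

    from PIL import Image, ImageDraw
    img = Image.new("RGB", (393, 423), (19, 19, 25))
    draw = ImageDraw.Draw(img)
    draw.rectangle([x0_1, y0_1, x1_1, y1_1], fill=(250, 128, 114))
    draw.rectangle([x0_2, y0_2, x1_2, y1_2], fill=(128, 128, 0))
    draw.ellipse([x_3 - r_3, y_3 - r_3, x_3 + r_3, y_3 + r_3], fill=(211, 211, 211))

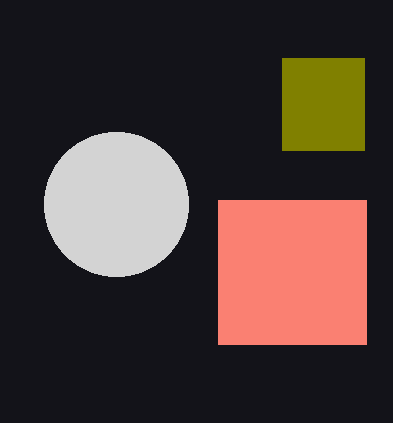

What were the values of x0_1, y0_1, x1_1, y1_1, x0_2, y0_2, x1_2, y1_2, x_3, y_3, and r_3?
x0_1 = 218, y0_1 = 200, x1_1 = 366, y1_1 = 344, x0_2 = 282, y0_2 = 58, x1_2 = 364, y1_2 = 150, x_3 = 116, y_3 = 204, r_3 = 72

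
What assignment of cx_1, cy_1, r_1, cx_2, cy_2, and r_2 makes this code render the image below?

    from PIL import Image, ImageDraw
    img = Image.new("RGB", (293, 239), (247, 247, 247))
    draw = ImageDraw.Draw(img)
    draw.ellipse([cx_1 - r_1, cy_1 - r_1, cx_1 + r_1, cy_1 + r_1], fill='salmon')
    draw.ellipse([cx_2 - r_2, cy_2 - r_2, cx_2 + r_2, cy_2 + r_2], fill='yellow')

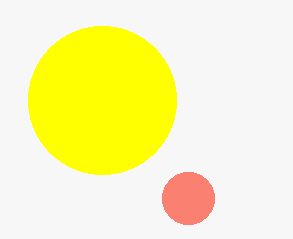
cx_1 = 188; cy_1 = 198; r_1 = 26; cx_2 = 102; cy_2 = 100; r_2 = 74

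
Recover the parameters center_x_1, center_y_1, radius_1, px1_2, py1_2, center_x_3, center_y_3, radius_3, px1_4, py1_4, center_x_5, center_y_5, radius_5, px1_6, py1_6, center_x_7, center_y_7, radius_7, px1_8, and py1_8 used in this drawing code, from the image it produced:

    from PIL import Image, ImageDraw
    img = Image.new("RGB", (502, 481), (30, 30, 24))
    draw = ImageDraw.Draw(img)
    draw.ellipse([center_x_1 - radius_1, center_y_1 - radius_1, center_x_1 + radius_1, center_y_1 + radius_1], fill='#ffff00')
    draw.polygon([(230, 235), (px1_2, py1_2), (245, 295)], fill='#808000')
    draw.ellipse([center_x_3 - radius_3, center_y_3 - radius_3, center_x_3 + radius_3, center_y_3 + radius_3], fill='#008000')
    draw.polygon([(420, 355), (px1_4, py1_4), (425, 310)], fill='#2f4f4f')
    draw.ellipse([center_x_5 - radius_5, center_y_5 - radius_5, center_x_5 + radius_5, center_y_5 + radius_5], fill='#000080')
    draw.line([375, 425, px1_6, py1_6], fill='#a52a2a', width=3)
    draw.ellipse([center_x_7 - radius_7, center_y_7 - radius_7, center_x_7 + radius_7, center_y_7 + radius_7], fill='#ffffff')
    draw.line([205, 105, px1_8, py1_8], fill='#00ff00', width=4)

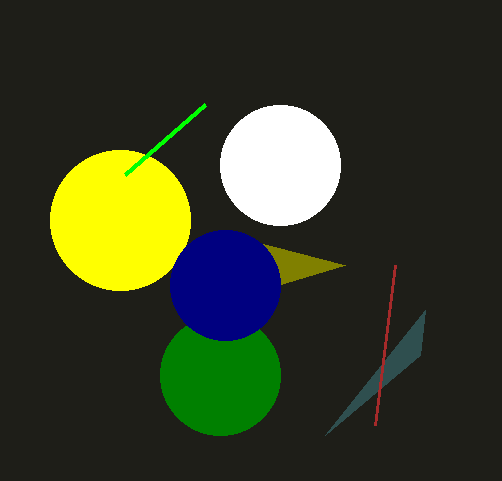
center_x_1 = 120; center_y_1 = 220; radius_1 = 70; px1_2 = 345; py1_2 = 265; center_x_3 = 220; center_y_3 = 375; radius_3 = 60; px1_4 = 325; py1_4 = 435; center_x_5 = 225; center_y_5 = 285; radius_5 = 55; px1_6 = 395; py1_6 = 265; center_x_7 = 280; center_y_7 = 165; radius_7 = 60; px1_8 = 125; py1_8 = 175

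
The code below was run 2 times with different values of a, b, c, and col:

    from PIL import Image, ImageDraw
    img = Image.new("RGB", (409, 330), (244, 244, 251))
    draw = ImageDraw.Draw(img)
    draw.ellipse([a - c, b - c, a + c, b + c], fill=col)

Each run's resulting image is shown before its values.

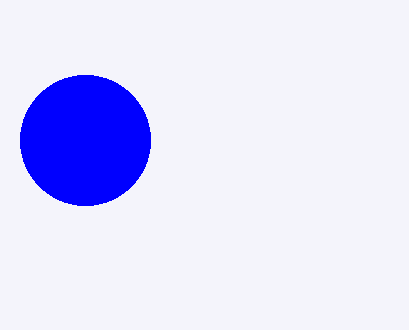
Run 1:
a = 85; b = 140; c = 65; col = 'blue'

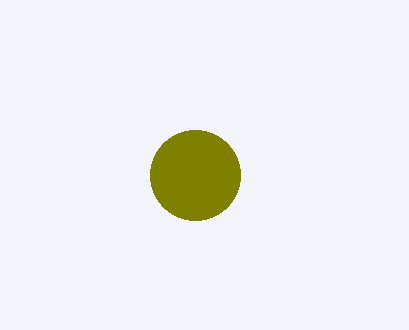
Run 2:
a = 195, b = 175, c = 45, col = 'olive'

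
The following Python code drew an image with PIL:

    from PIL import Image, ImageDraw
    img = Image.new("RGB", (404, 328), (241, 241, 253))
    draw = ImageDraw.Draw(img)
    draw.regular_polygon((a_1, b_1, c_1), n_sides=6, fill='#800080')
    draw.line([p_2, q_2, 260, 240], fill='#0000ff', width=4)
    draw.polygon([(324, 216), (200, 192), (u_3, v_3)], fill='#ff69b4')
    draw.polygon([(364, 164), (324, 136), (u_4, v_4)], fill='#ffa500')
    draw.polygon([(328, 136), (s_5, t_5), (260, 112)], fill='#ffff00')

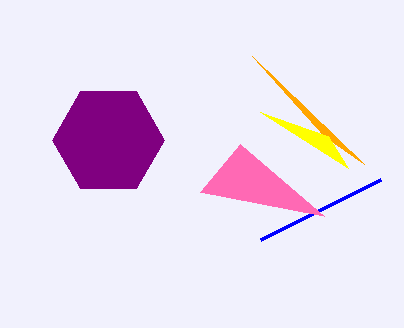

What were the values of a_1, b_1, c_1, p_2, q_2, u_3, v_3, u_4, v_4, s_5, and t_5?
a_1 = 108, b_1 = 140, c_1 = 56, p_2 = 380, q_2 = 180, u_3 = 240, v_3 = 144, u_4 = 252, v_4 = 56, s_5 = 348, t_5 = 168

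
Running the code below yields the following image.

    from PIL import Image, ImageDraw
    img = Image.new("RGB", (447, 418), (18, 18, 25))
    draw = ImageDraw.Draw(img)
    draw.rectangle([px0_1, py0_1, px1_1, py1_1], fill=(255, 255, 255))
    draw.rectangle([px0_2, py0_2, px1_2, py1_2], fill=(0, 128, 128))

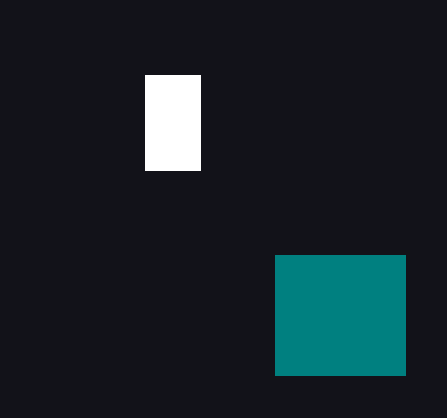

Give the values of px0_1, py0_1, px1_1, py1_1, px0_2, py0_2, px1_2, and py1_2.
px0_1 = 145
py0_1 = 75
px1_1 = 200
py1_1 = 170
px0_2 = 275
py0_2 = 255
px1_2 = 405
py1_2 = 375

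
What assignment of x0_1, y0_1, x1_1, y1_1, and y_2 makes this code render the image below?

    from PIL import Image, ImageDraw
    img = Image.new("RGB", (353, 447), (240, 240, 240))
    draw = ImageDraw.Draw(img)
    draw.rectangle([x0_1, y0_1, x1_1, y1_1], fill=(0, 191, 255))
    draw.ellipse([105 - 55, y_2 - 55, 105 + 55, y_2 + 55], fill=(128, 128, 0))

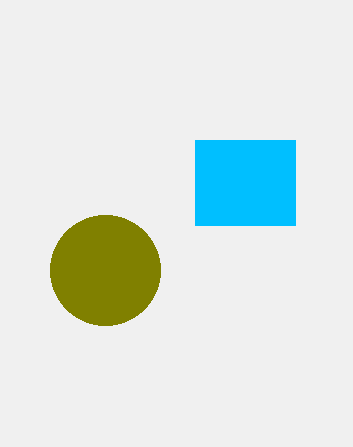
x0_1 = 195, y0_1 = 140, x1_1 = 295, y1_1 = 225, y_2 = 270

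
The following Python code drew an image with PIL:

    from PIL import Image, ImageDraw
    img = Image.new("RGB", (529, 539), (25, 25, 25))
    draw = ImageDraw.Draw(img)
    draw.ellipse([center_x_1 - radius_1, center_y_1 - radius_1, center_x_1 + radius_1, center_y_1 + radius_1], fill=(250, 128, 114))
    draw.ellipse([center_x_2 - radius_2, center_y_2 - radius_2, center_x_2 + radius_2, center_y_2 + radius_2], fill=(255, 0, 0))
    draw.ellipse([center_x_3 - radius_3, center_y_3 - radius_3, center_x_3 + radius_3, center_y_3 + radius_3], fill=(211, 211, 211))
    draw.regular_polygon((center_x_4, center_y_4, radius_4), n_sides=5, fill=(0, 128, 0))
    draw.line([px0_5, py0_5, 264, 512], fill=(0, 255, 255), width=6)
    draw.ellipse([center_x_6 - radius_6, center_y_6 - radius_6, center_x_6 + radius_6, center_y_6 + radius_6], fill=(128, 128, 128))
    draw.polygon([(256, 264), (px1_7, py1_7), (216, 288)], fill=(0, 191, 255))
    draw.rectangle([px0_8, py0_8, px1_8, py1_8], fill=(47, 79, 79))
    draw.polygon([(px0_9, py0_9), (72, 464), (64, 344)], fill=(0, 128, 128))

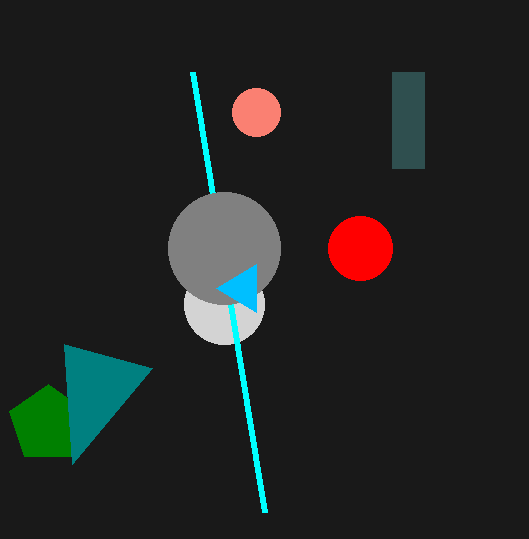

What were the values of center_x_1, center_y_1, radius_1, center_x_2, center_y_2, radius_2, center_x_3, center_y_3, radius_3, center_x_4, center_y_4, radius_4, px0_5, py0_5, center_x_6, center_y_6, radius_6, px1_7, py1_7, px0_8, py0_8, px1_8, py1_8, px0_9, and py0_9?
center_x_1 = 256
center_y_1 = 112
radius_1 = 24
center_x_2 = 360
center_y_2 = 248
radius_2 = 32
center_x_3 = 224
center_y_3 = 304
radius_3 = 40
center_x_4 = 48
center_y_4 = 424
radius_4 = 40
px0_5 = 192
py0_5 = 72
center_x_6 = 224
center_y_6 = 248
radius_6 = 56
px1_7 = 256
py1_7 = 312
px0_8 = 392
py0_8 = 72
px1_8 = 424
py1_8 = 168
px0_9 = 152
py0_9 = 368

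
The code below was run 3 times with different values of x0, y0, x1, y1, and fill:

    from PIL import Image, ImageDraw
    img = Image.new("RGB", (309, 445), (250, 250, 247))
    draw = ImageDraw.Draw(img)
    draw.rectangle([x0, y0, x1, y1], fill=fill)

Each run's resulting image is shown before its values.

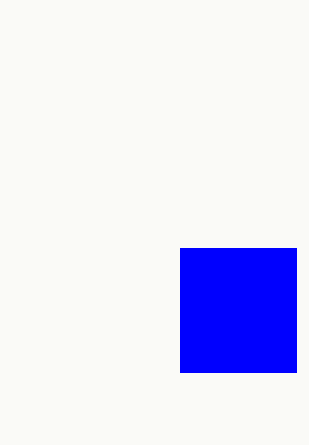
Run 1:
x0 = 180, y0 = 248, x1 = 296, y1 = 372, fill = 'blue'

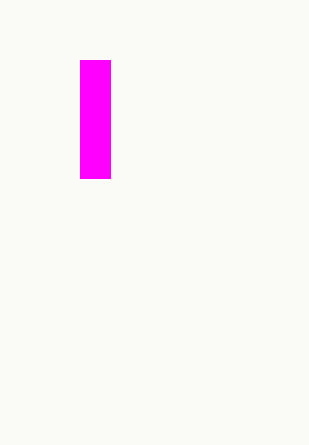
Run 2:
x0 = 80
y0 = 60
x1 = 110
y1 = 178
fill = 'magenta'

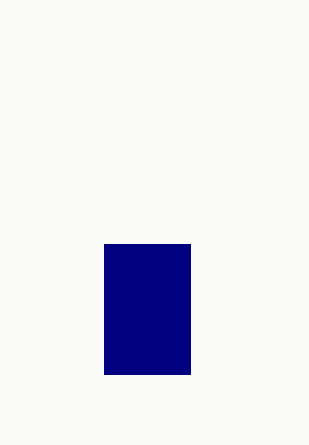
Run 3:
x0 = 104
y0 = 244
x1 = 190
y1 = 374
fill = 'navy'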